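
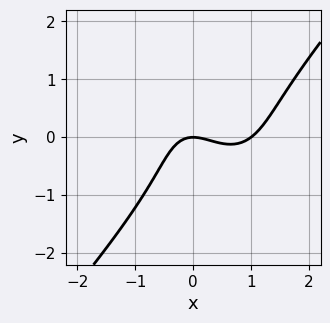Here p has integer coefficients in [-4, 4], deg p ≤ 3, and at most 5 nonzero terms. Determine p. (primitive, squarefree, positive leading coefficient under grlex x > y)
3*x^3 - 2*y^3 - 3*x^2 - x*y - 3*y

The degree is 3 — a generic line meets the curve in up to 3 points.
Against the integer gridlines: the x-axis gridline crossings are at x ∈ {0, 1}; one y-axis crossing is at y = 0.
Fitting integer coefficients to these (and the overall shape) gives p.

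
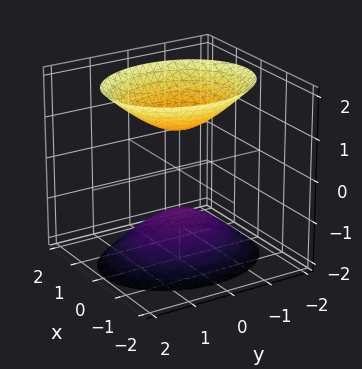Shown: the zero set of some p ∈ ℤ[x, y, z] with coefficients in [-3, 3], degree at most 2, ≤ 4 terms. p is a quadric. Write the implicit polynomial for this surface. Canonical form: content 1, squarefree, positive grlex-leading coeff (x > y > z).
3*x^2 + 2*y^2 - 2*z^2 + 2

First, I count 2 distinct pieces. Treating them together as one polynomial.
Then, the degree is 2 — two sheets facing apart; a quadric.
Then, symmetries: mirror symmetry y ↦ −y ⇒ only even powers of y; the x ↦ −x reflection is a symmetry, so x appears only in even powers; it's symmetric under z → −z, forcing even powers of z.
Next, reading off the gridlines: the surface avoids every integer x-axis point in the box; the surface avoids every integer y-axis point in the box; the z-axis gridline crossings are at z ∈ {-1, 1}.
Finally, fitting integer coefficients to these (and the overall shape) gives p.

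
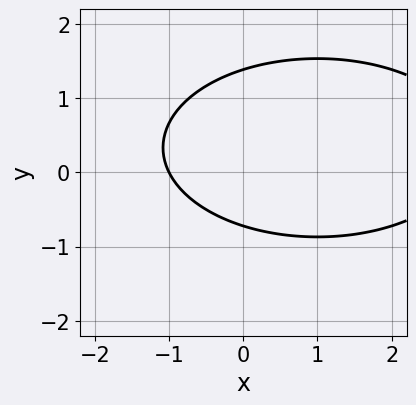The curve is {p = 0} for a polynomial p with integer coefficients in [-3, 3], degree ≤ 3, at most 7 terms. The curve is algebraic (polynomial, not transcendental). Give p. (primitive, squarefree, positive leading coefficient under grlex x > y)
x^2 + 3*y^2 - 2*x - 2*y - 3

First, deg p = 2. No degree-1 curve has this shape.
Next, against the integer gridlines: it meets the x-axis at x = -1 (among the integer gridlines).
Finally, solving for integer coefficients yields p as stated.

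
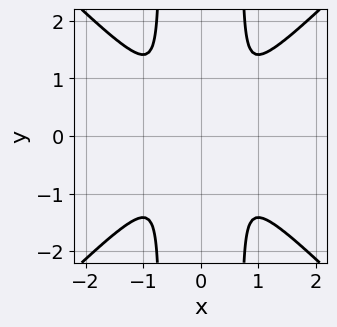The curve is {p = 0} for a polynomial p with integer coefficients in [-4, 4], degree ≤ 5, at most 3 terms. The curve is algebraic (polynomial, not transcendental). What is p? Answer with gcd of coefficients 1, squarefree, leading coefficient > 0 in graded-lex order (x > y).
First, deg p = 4.
Next, symmetries: the y ↦ −y reflection is a symmetry, so y appears only in even powers; mirror symmetry x ↦ −x ⇒ only even powers of x.
Finally, assembling these constraints gives the stated polynomial.

2*x^4 - 2*x^2*y^2 + y^2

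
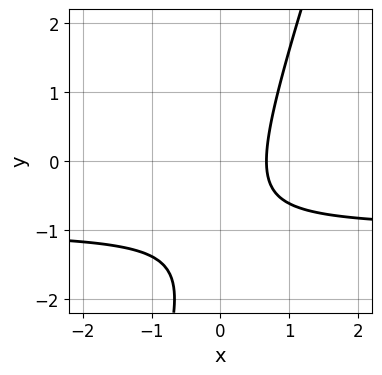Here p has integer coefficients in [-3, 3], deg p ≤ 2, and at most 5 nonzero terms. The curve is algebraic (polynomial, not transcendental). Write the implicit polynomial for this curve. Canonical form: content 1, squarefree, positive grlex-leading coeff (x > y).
Degree: the shape is more complex than any degree-1 curve, so deg p = 2.
Checking where it meets the axes: it misses every integer gridline on the y-axis.
Together with the visible shape, these determine p as stated.

3*x*y - y^2 + 3*x - 2*y - 2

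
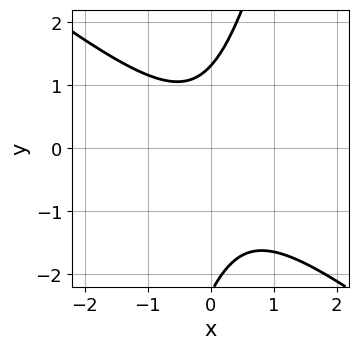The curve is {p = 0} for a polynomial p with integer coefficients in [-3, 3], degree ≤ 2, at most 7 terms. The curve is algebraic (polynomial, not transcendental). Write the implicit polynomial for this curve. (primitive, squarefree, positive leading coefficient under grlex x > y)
First, the degree is 2 — a generic line meets the curve in up to 2 points.
Next, reading off the gridlines: it misses every integer gridline on the x-axis.
Finally, assembling these constraints gives the stated polynomial.

3*x^2 + 3*x*y - y^2 - y + 3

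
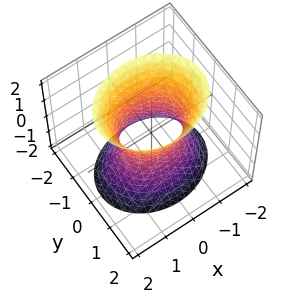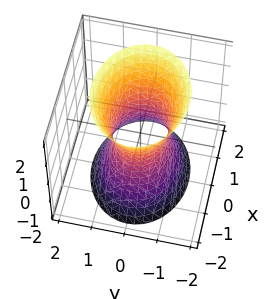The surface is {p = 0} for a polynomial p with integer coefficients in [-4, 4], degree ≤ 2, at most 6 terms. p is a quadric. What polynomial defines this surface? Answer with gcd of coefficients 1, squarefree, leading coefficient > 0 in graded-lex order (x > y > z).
First, deg p = 2.
Then, symmetries: the y ↦ −y reflection is a symmetry, so y appears only in even powers; it's symmetric under z → −z, forcing even powers of z; it's symmetric under x → −x, forcing even powers of x.
Then, from the visible intercepts: among the integer gridlines, it crosses the x-axis at x ∈ {-1, 1}; it misses every integer gridline on the z-axis.
Finally, fitting integer coefficients to these (and the overall shape) gives p.

2*x^2 + 3*y^2 - z^2 - 2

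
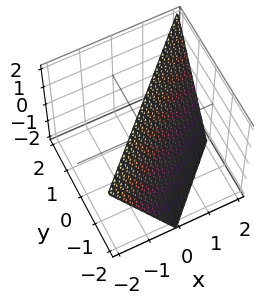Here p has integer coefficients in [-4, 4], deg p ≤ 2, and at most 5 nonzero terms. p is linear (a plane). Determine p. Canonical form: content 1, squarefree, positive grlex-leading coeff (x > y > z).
First, deg p = 1. Every cross-section is a straight line — this is a plane.
Next, from the axis intercepts and sections: it crosses the y-axis at the gridline y = -1; it meets the z-axis at z = 2 (among the integer gridlines); it crosses the x-axis at the gridline x = 1.
Finally, solving for integer coefficients yields p as stated.

2*x - 2*y + z - 2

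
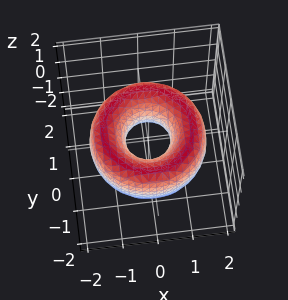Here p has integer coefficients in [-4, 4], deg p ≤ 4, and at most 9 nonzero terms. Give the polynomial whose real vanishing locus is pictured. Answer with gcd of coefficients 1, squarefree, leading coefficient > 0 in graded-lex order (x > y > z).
(a) Degree: a generic line meets the surface in up to 4 points, so deg p = 4.
(b) By symmetry, the z-axis is an axis of rotation, so x and y enter only as x² + y².
(c) From the visible intercepts: a circular section at z = 0 has radius between 0 and 1; it misses every integer gridline on the z-axis.
(d) Together with the visible shape, these determine p as stated.

x^4 + 2*x^2*y^2 + y^4 - 3*x^2 - 3*y^2 + 2*z^2 + 1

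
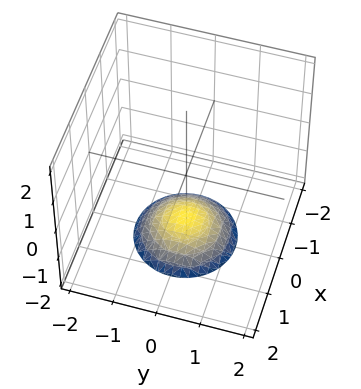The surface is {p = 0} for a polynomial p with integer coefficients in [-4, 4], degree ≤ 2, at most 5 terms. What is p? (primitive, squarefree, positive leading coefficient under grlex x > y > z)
x^2 + y^2 + 2*z + 3

First, the degree is 2 — the shape is more complex than any degree-1 surface.
Then, symmetries: rotational symmetry about the z-axis ⇒ p depends on x, y only through x² + y².
Then, observable constraints: no y-intercept at any integer in the box; the surface avoids every integer x-axis point in the box; a circular section at z = -2 has radius exactly 1.
Finally, these observations pin down the coefficients.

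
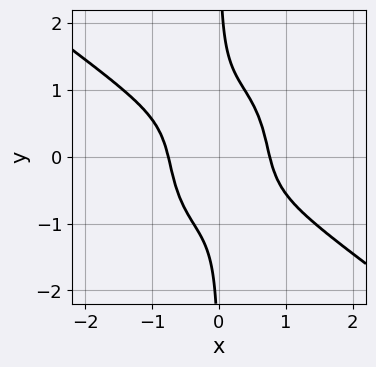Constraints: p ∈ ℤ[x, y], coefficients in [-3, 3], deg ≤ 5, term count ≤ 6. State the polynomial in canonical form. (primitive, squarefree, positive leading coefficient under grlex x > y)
3*x^4 + 3*x^3*y + 2*x*y^3 - 1

deg p = 4.
Against the integer gridlines: it misses every integer gridline on the y-axis.
These observations pin down the coefficients.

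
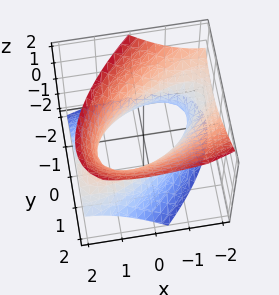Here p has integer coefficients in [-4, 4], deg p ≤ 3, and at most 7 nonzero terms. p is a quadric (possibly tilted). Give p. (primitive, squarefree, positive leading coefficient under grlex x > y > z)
x^2 - 2*x*y + 2*x*z + 2*y^2 - 2*z^2 - 2

Degree: no degree-1 surface has this shape, so deg p = 2.
Observable constraints: the y-axis gridline crossings are at y ∈ {-1, 1}; it misses every integer gridline on the z-axis.
Together with the visible shape, these determine p as stated.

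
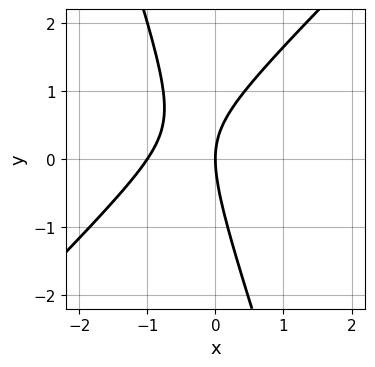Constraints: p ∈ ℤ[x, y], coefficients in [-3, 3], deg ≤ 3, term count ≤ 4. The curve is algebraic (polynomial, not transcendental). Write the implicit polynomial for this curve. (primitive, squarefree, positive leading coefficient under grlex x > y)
3*x^2 - 2*x*y - y^2 + 3*x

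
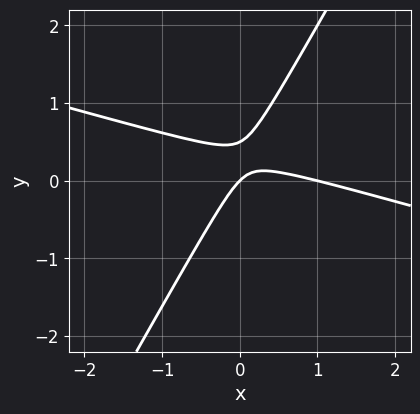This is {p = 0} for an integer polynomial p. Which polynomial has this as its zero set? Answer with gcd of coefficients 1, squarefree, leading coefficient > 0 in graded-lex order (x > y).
x^2 + 3*x*y - 2*y^2 - x + y

1. Degree: a generic line meets the curve in up to 2 points, so deg p = 2.
2. Against the integer gridlines: the x-axis gridline crossings are at x ∈ {0, 1}; it meets the y-axis at y = 0 (among the integer gridlines).
3. Matching integer coefficients to the picture gives p.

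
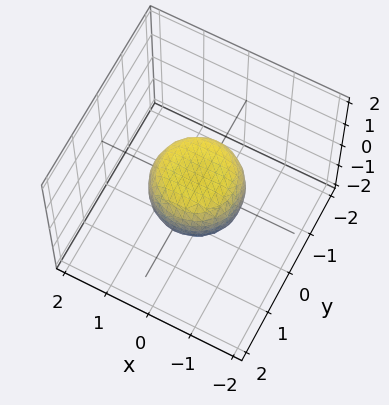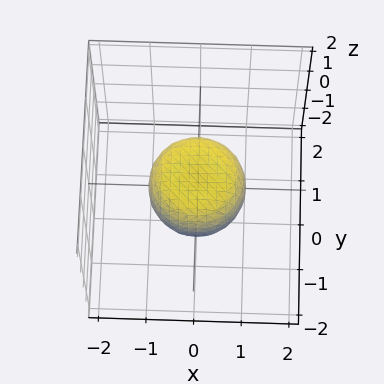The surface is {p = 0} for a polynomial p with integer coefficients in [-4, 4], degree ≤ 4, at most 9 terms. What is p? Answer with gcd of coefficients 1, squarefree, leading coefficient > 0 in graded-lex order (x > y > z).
(a) Degree: no degree-3 surface has this shape, so deg p = 4.
(b) By symmetry, the surface is invariant under rotation about z: p = q(x² + y², z).
(c) Reading off the gridlines: the x-axis gridline crossings are at x ∈ {-1, 1}; a circular section at z = 0 has radius exactly 1.
(d) Solving for integer coefficients yields p as stated. Check: (0, -1, 0) on the y-axis lies on the surface, and p(0, -1, 0) = 0. ✓

2*x^4 + 4*x^2*y^2 + 2*y^4 - x^2 - y^2 + 2*z^2 - 1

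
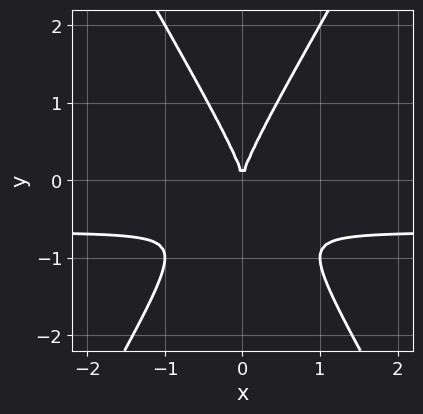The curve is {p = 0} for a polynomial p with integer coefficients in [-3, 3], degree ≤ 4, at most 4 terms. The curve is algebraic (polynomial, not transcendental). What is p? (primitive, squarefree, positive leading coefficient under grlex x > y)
1. The degree is 3 — no degree-2 curve has this shape.
2. Symmetries: it's symmetric under x → −x, forcing even powers of x.
3. Against the integer gridlines: it meets the x-axis at x = 0 (among the integer gridlines); one y-axis crossing is at y = 0.
4. Matching integer coefficients to the picture gives p.

3*x^2*y - y^3 + 2*x^2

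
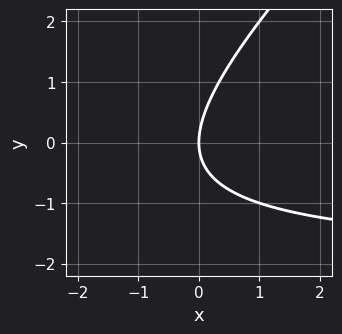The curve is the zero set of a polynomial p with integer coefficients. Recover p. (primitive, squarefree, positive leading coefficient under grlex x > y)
x*y - y^2 + 2*x

(a) deg p = 2. The shape is more complex than any degree-1 curve.
(b) From the visible intercepts: one y-axis crossing is at y = 0; it meets the x-axis at x = 0 (among the integer gridlines).
(c) The integer polynomial consistent with all of this is the stated p.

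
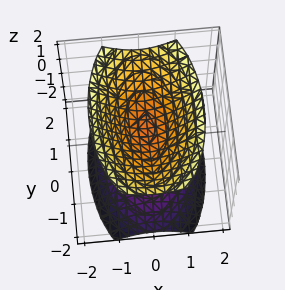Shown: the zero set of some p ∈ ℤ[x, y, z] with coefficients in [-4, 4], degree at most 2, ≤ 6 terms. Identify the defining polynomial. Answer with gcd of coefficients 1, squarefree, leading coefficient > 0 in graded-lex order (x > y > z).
3*x^2 + y^2 - 2*z^2 + 1

There are 2 components. Treating them together as one polynomial.
The degree is 2 — two sheets facing apart; a quadric.
Symmetries: the y ↦ −y reflection is a symmetry, so y appears only in even powers; mirror symmetry x ↦ −x ⇒ only even powers of x; the z ↦ −z reflection is a symmetry, so z appears only in even powers.
Checking where it meets the axes: it misses every integer gridline on the y-axis; no x-intercept at any integer in the box.
Assembling these constraints gives the stated polynomial.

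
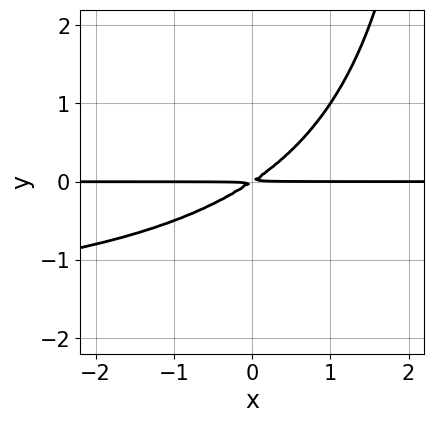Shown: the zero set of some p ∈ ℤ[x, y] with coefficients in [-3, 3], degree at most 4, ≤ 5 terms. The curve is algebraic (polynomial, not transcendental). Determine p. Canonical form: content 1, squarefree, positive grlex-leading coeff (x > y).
Degree: the shape is more complex than any degree-2 curve, so deg p = 3.
From the visible intercepts: the visible x-axis segment lies entirely on the curve.
Solving for integer coefficients yields p as stated.

x*y^2 + 2*x*y - 3*y^2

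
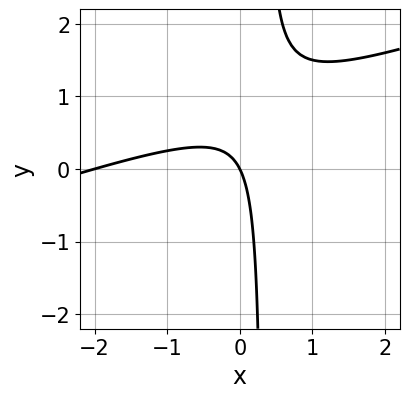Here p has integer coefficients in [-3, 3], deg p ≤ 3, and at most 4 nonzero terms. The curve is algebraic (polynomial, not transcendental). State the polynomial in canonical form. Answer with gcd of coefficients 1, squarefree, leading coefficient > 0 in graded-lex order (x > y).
x^2 - 3*x*y + 2*x + y

1. The degree is 2 — a generic line meets the curve in up to 2 points.
2. Against the integer gridlines: one y-axis crossing is at y = 0; among the integer gridlines, it crosses the x-axis at x ∈ {-2, 0}.
3. Assembling these constraints gives the stated polynomial.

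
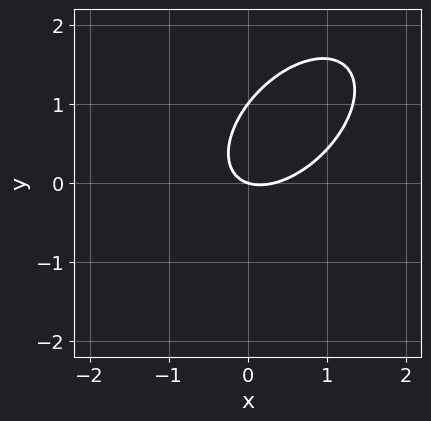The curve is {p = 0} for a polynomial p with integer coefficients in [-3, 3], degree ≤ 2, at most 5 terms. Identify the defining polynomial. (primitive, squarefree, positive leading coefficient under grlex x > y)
3*x^2 - 3*x*y + 3*y^2 - x - 3*y

deg p = 2. A generic line meets the curve in up to 2 points.
From the visible intercepts: the y-axis gridline crossings are at y ∈ {0, 1}; it crosses the x-axis at the gridline x = 0.
Assembling these constraints gives the stated polynomial.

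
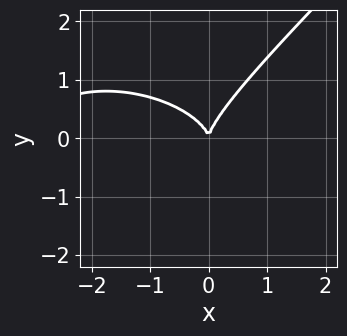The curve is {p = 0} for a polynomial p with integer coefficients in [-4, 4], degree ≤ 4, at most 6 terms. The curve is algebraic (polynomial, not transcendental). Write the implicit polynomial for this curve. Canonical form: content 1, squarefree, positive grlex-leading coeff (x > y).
x^3 + 2*x*y^2 - 3*y^3 + 3*x^2

Degree: no degree-2 curve has this shape, so deg p = 3.
Against the integer gridlines: it meets the y-axis at y = 0 (among the integer gridlines); it meets the x-axis at x = 0 (among the integer gridlines).
Fitting integer coefficients to these (and the overall shape) gives p.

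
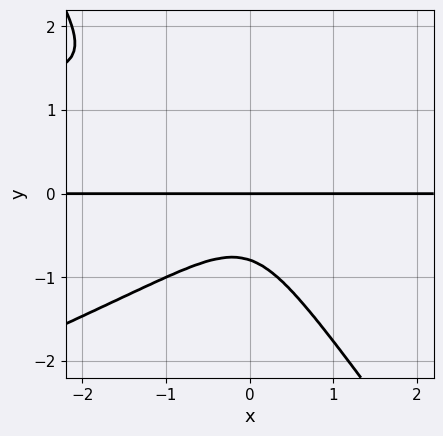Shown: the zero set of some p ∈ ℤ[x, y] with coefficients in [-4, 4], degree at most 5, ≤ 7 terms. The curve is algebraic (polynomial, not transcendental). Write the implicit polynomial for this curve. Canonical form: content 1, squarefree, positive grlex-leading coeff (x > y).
x^2*y^2 - 2*x*y^3 - 2*y^4 - 2*x^2*y - y

First, the degree is 4 — a generic line meets the curve in up to 4 points.
Then, against the integer gridlines: every point of the x-axis in the box is on the curve; one y-axis crossing is at y = 0.
Finally, fitting integer coefficients to these (and the overall shape) gives p.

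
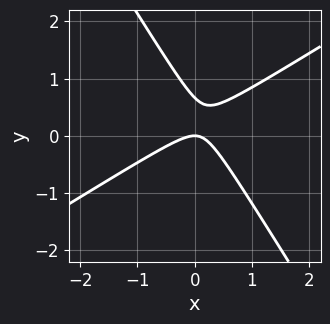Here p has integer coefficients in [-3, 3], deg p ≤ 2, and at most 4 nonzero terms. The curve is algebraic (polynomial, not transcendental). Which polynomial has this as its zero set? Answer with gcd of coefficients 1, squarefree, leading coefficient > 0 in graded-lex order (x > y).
3*x^2 - 3*x*y - 3*y^2 + 2*y

deg p = 2.
From the axis intercepts and sections: it crosses the y-axis at the gridline y = 0; one x-axis crossing is at x = 0.
Fitting integer coefficients to these (and the overall shape) gives p.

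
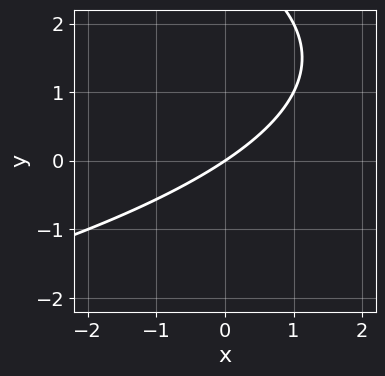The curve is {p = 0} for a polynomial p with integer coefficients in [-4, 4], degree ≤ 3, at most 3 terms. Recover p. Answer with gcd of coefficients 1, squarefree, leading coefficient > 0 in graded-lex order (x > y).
First, deg p = 2. No degree-1 curve has this shape.
Then, observable constraints: one x-axis crossing is at x = 0; it crosses the y-axis at the gridline y = 0.
Finally, putting this together gives p.

y^2 + 2*x - 3*y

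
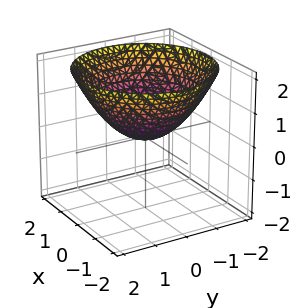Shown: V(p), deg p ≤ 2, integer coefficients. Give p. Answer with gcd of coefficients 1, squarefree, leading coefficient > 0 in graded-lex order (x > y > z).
x^2 + y^2 - 2*z

Degree: a single bowl opening along one axis; a quadric, so deg p = 2.
Symmetries: rotational symmetry about the z-axis ⇒ p depends on x, y only through x² + y².
Reading off the gridlines: it crosses the z-axis at the gridline z = 0; it crosses the x-axis at the gridline x = 0.
Together with the visible shape, these determine p as stated.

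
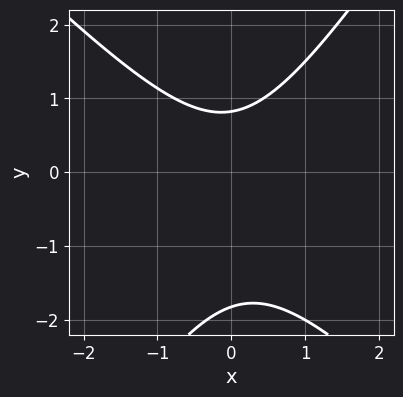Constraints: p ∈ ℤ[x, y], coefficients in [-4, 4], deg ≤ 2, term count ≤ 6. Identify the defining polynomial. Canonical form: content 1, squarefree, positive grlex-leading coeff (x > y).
First, deg p = 2. The shape is more complex than any degree-1 curve.
Then, against the integer gridlines: no x-intercept at any integer in the box.
Finally, matching integer coefficients to the picture gives p.

3*x^2 + x*y - 2*y^2 - 2*y + 3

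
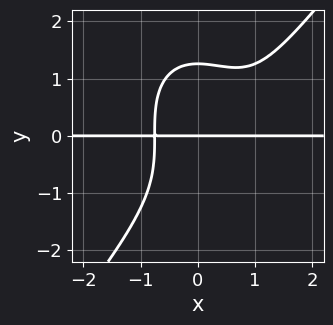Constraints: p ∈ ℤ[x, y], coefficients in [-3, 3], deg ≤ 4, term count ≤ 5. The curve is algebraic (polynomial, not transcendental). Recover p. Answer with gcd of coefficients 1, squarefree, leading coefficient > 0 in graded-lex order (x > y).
1. deg p = 4. No degree-3 curve has this shape.
2. Reading off the gridlines: it meets the y-axis at y = 0 (among the integer gridlines); every point of the x-axis in the box is on the curve.
3. Solving for integer coefficients yields p as stated.

2*x^3*y - y^4 - 2*x^2*y + 2*y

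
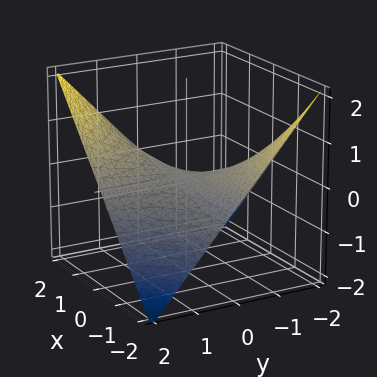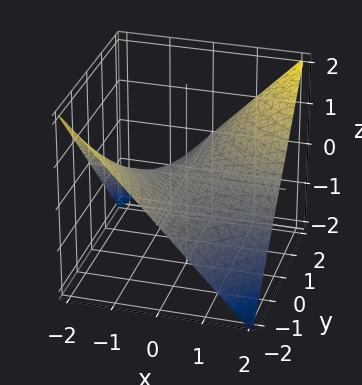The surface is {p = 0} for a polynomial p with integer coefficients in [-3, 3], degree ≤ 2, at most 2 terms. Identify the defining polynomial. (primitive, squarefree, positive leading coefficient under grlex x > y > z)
x*y - 2*z

(a) The degree is 2 — a hyperbolic paraboloid; a quadric.
(b) From the visible intercepts: it meets the z-axis at z = 0 (among the integer gridlines); every point of the x-axis in the box is on the surface.
(c) The integer polynomial consistent with all of this is the stated p. Check: (0, 1, 0) on the y-axis lies on the surface, and p(0, 1, 0) = 0. ✓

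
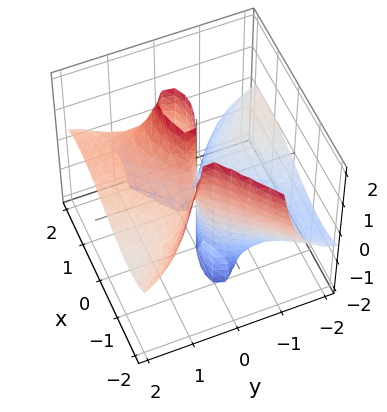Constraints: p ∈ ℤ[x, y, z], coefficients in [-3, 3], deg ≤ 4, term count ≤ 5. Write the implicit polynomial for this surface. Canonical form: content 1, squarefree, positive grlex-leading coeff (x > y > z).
x^3 - x*y^2 + 3*y^2*z - x - 2*y

First, deg p = 3.
Next, from the visible intercepts: the visible z-axis segment lies entirely on the surface; the x-axis gridline crossings are at x ∈ {-1, 0, 1}.
Finally, together with the visible shape, these determine p as stated.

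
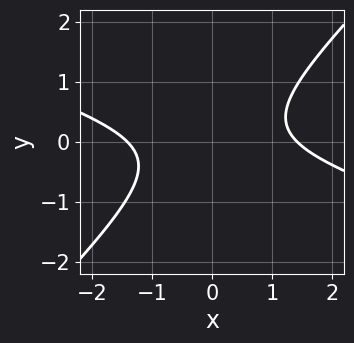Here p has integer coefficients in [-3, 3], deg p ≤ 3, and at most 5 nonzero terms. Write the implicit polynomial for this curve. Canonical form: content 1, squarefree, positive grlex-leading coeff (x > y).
x^2 + 2*x*y - 3*y^2 - 2

First, degree: the shape is more complex than any degree-1 curve, so deg p = 2.
Next, reading off the gridlines: no y-intercept at any integer in the box.
Finally, the integer polynomial consistent with all of this is the stated p.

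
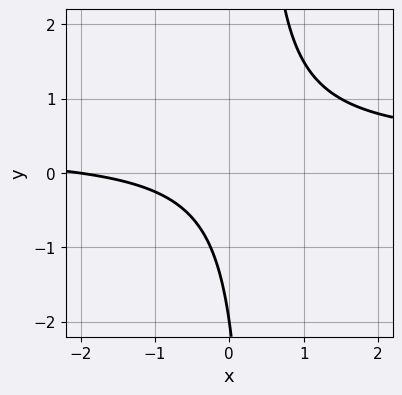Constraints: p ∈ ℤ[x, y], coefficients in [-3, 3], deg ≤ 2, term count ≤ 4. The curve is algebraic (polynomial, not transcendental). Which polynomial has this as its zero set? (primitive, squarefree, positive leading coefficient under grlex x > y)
3*x*y - x - y - 2

deg p = 2. A generic line meets the curve in up to 2 points.
From the visible intercepts: one x-axis crossing is at x = -2; one y-axis crossing is at y = -2.
Fitting integer coefficients to these (and the overall shape) gives p.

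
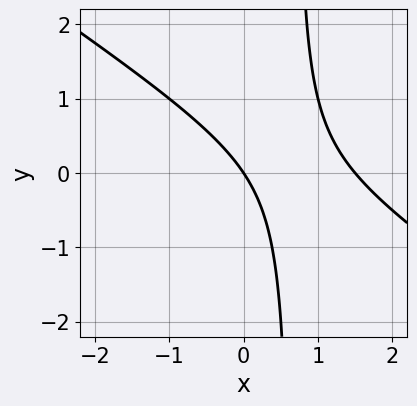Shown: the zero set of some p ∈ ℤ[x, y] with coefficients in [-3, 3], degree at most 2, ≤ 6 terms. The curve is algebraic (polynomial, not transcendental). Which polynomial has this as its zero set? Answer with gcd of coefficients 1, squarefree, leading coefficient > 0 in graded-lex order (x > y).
2*x^2 + 3*x*y - 3*x - 2*y

1. The degree is 2 — no degree-1 curve has this shape.
2. Reading off the gridlines: one x-axis crossing is at x = 0; it meets the y-axis at y = 0 (among the integer gridlines).
3. These observations pin down the coefficients.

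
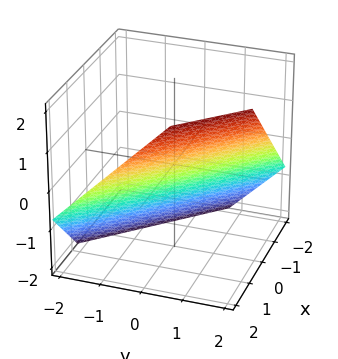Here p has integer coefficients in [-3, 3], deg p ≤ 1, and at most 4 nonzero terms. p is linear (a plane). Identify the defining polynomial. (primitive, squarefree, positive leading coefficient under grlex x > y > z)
1. The degree is 1 — the surface is flat (a plane).
2. Putting this together gives p.

3*x + 3*y - 3*z - 2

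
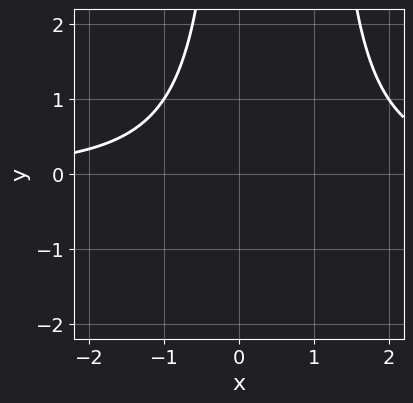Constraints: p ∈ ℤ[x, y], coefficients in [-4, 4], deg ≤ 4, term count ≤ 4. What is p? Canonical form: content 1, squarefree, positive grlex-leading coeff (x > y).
(a) The degree is 3 — no degree-2 curve has this shape.
(b) Checking where it meets the axes: the curve avoids every integer y-axis point in the box; no x-intercept at any integer in the box.
(c) Together with the visible shape, these determine p as stated.

x^2*y - x*y - 2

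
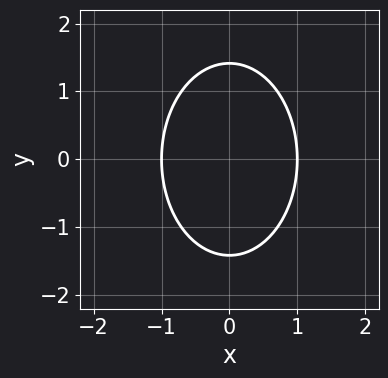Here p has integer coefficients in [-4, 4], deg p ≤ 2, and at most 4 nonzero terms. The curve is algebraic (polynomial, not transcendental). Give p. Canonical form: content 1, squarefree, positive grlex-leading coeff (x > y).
2*x^2 + y^2 - 2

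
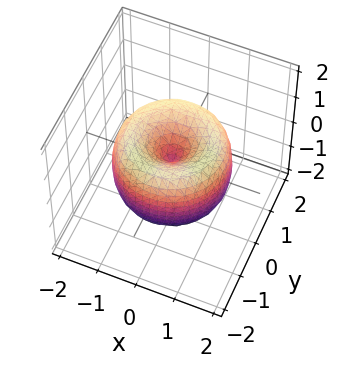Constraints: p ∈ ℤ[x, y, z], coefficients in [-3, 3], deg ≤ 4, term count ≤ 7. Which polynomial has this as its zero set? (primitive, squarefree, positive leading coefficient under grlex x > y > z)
x^4 + 2*x^2*y^2 + y^4 - 2*x^2 - 2*y^2 + z^2

First, degree: the shape is more complex than any degree-3 surface, so deg p = 4.
Then, symmetries: rotational symmetry about the z-axis ⇒ p depends on x, y only through x² + y².
Next, checking where it meets the axes: one x-axis crossing is at x = 0; a circular section at z = 1 has radius exactly 1.
Finally, fitting integer coefficients to these (and the overall shape) gives p.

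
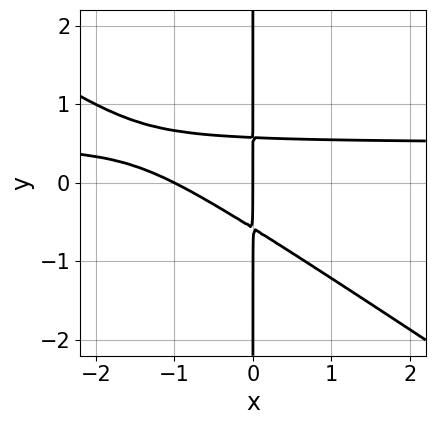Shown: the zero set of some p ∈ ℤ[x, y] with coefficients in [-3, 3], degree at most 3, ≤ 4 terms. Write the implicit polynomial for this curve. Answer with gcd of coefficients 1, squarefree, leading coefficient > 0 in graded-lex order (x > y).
(a) deg p = 3. A generic line meets the curve in up to 3 points.
(b) From the axis intercepts and sections: the visible y-axis segment lies entirely on the curve; among the integer gridlines, it crosses the x-axis at x ∈ {-1, 0}.
(c) Solving for integer coefficients yields p as stated.

2*x^2*y + 3*x*y^2 - x^2 - x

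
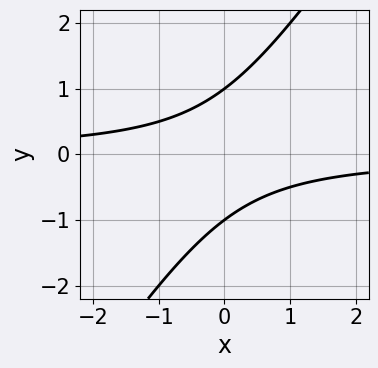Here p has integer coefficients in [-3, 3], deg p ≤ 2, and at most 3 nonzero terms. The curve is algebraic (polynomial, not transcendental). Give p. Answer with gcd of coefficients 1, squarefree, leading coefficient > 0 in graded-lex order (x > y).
(a) Degree: no degree-1 curve has this shape, so deg p = 2.
(b) From the visible intercepts: among the integer gridlines, it crosses the y-axis at y ∈ {-1, 1}; it misses every integer gridline on the x-axis.
(c) Assembling these constraints gives the stated polynomial.

3*x*y - 2*y^2 + 2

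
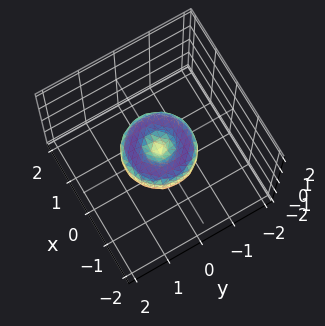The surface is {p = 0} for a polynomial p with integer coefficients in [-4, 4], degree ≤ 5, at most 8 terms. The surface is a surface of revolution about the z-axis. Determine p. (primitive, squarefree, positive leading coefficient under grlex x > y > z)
x^4 + 2*x^2*y^2 + y^4 - x^2 - y^2 + z^2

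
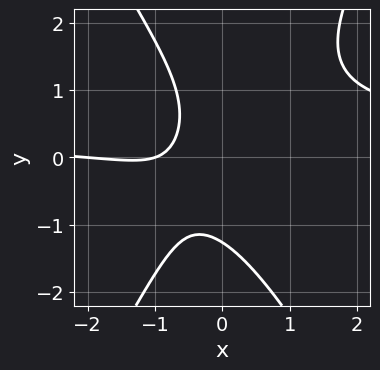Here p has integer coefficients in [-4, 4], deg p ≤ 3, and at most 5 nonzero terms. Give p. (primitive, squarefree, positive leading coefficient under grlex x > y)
3*x^2*y - y^3 - x^2 - 3*x - 2

(a) Degree: no degree-2 curve has this shape, so deg p = 3.
(b) Against the integer gridlines: the x-axis gridline crossings are at x ∈ {-2, -1}.
(c) The integer polynomial consistent with all of this is the stated p.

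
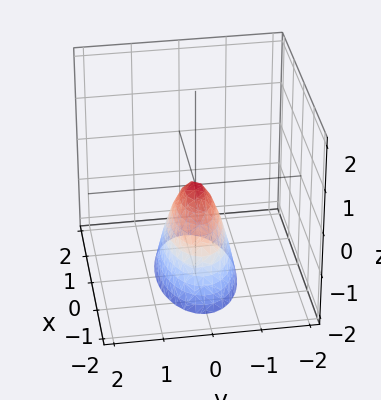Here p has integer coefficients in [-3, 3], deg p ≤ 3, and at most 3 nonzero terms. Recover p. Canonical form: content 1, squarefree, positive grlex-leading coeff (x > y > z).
(a) Degree: a single bowl opening along one axis; a quadric, so deg p = 2.
(b) Symmetries: it's symmetric under y → −y, forcing even powers of y; mirror symmetry x ↦ −x ⇒ only even powers of x.
(c) Reading off the gridlines: one x-axis crossing is at x = 0; it meets the y-axis at y = 0 (among the integer gridlines); it crosses the z-axis at the gridline z = 0.
(d) Solving for integer coefficients yields p as stated.

x^2 + 3*y^2 + z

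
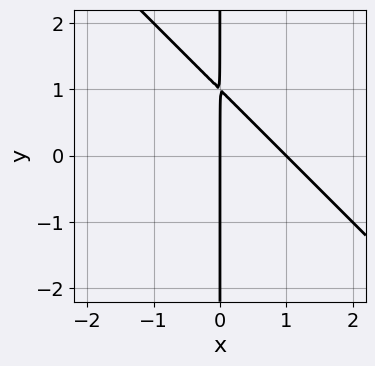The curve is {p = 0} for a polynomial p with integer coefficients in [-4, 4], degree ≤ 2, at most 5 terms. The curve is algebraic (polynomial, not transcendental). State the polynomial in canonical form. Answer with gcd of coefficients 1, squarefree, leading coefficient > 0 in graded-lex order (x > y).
First, degree: a generic line meets the curve in up to 2 points, so deg p = 2.
Next, from the visible intercepts: among the integer gridlines, it crosses the x-axis at x ∈ {0, 1}; the visible y-axis segment lies entirely on the curve.
Finally, matching integer coefficients to the picture gives p.

x^2 + x*y - x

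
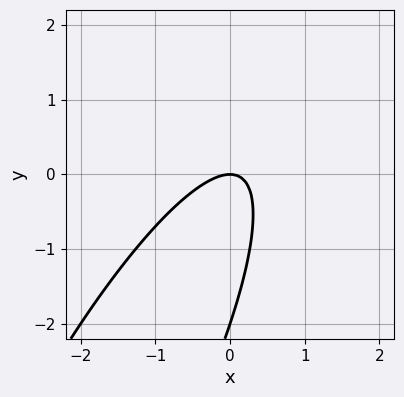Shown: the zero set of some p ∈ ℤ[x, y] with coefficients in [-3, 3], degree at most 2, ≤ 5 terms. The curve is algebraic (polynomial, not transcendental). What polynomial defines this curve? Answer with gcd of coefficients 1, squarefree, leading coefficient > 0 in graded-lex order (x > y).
3*x^2 - 3*x*y + y^2 + 2*y

The degree is 2 — no degree-1 curve has this shape.
From the axis intercepts and sections: among the integer gridlines, it crosses the y-axis at y ∈ {-2, 0}; it meets the x-axis at x = 0 (among the integer gridlines).
Assembling these constraints gives the stated polynomial.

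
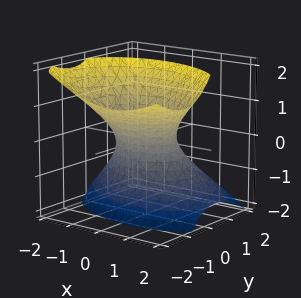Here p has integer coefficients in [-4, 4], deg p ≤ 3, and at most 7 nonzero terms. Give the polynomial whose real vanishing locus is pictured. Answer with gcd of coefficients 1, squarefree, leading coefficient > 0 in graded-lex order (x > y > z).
(a) Degree: a generic line meets the surface in up to 2 points, so deg p = 2.
(b) Observable constraints: among the integer gridlines, it crosses the x-axis at x ∈ {-1, 1}; no z-intercept at any integer in the box.
(c) Assembling these constraints gives the stated polynomial.

2*x^2 + x*y + 3*y^2 + 3*y*z - 2*z^2 - 2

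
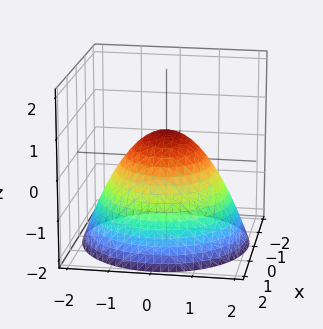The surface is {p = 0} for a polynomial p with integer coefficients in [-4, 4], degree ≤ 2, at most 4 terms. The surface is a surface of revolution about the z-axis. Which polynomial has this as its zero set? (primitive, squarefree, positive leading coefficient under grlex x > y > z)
2*x^2 + 2*y^2 + 3*z - 2

First, the degree is 2 — a generic line meets the surface in up to 2 points.
Then, symmetry: every cross-section ⟂ z is a circle, so x, y appear only via x² + y².
Then, observable constraints: among the integer gridlines, it crosses the y-axis at y ∈ {-1, 1}; the x-axis gridline crossings are at x ∈ {-1, 1}.
Finally, the integer polynomial consistent with all of this is the stated p.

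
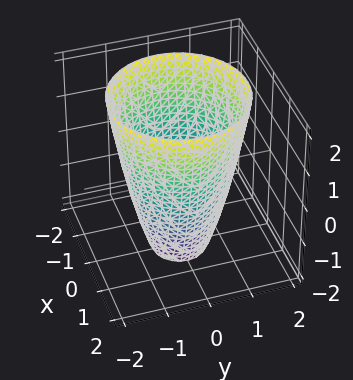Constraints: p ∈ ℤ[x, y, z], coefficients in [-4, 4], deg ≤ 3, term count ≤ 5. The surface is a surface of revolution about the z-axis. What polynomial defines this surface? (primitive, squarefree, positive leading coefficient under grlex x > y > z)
1. Degree: the shape is more complex than any degree-1 surface, so deg p = 2.
2. By symmetry, the surface is invariant under rotation about z: p = q(x² + y², z).
3. Reading off the gridlines: a circular section at z = 1 has radius between 1 and 2; no z-intercept at any integer in the box.
4. Matching integer coefficients to the picture gives p.

2*x^2 + 2*y^2 - z - 3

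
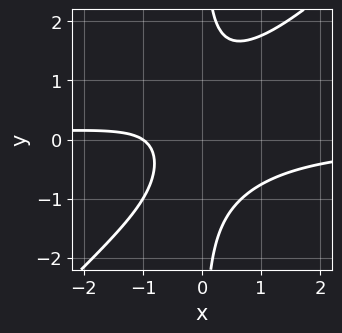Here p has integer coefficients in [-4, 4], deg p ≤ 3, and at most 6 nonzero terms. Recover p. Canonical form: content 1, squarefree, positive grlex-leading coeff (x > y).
3*x^2*y - 3*x*y^2 + 2*x + 2

1. The degree is 3 — a generic line meets the curve in up to 3 points.
2. Against the integer gridlines: one x-axis crossing is at x = -1; no y-intercept at any integer in the box.
3. Putting this together gives p.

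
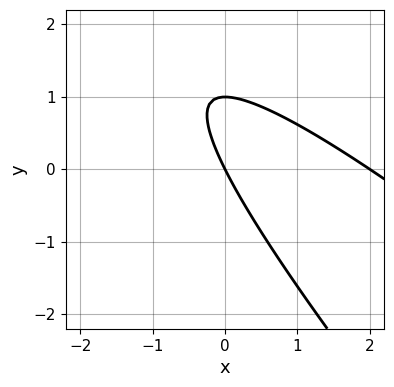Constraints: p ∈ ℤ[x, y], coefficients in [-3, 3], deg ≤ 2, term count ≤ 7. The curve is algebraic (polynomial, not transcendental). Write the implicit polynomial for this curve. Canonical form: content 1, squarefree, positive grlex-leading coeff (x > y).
x^2 + 2*x*y + y^2 - 2*x - y

Degree: a generic line meets the curve in up to 2 points, so deg p = 2.
Reading off the gridlines: among the integer gridlines, it crosses the y-axis at y ∈ {0, 1}; the x-axis gridline crossings are at x ∈ {0, 2}.
Assembling these constraints gives the stated polynomial.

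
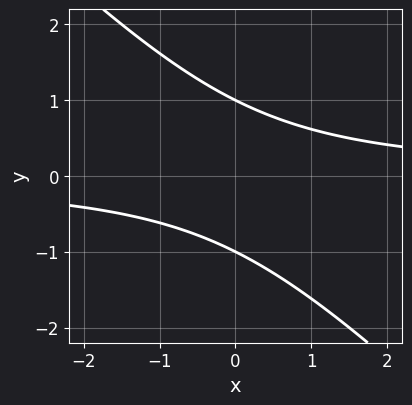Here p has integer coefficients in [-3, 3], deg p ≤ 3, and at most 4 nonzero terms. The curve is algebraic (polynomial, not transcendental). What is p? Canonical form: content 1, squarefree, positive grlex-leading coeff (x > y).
First, deg p = 2. The shape is more complex than any degree-1 curve.
Then, observable constraints: it misses every integer gridline on the x-axis; among the integer gridlines, it crosses the y-axis at y ∈ {-1, 1}.
Finally, solving for integer coefficients yields p as stated.

x*y + y^2 - 1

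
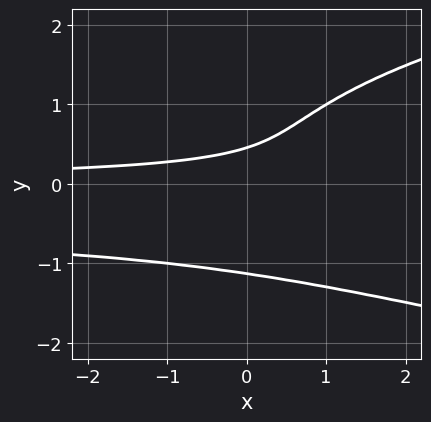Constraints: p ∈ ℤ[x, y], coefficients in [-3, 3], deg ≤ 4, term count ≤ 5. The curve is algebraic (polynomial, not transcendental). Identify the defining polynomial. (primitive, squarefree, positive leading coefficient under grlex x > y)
2*y^4 - 2*x*y^2 - x*y + 2*y - 1

(a) deg p = 4. The shape is more complex than any degree-3 curve.
(b) From the axis intercepts and sections: the curve avoids every integer x-axis point in the box.
(c) The integer polynomial consistent with all of this is the stated p.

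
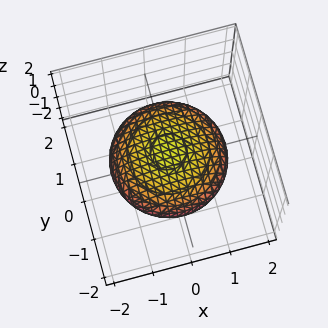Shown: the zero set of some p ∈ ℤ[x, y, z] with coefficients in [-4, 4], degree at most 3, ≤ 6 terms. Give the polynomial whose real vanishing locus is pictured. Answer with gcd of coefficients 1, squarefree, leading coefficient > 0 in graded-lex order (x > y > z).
x^2 + y^2 + 3*z^2 - 2

1. deg p = 2.
2. Symmetries: every cross-section ⟂ z is a circle, so x, y appear only via x² + y²; the z ↦ −z reflection is a symmetry, so z appears only in even powers.
3. Checking where it meets the axes: a circular section at z = 0 has radius between 1 and 2.
4. Together with the visible shape, these determine p as stated.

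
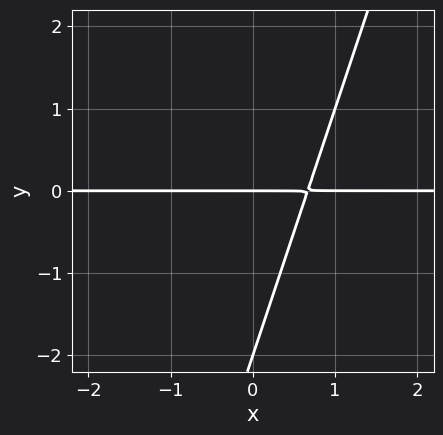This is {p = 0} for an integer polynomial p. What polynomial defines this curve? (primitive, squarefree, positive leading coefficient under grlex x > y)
3*x*y - y^2 - 2*y

1. deg p = 2. No degree-1 curve has this shape.
2. From the visible intercepts: every point of the x-axis in the box is on the curve; the y-axis gridline crossings are at y ∈ {-2, 0}.
3. These observations pin down the coefficients.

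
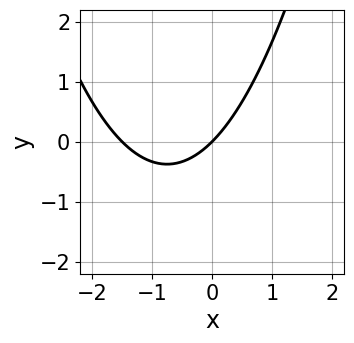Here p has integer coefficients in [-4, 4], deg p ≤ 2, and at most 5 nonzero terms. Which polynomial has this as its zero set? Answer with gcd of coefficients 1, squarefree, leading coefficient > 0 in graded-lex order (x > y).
The degree is 2 — no degree-1 curve has this shape.
Reading off the gridlines: it meets the x-axis at x = 0 (among the integer gridlines); it meets the y-axis at y = 0 (among the integer gridlines).
Solving for integer coefficients yields p as stated.

2*x^2 + 3*x - 3*y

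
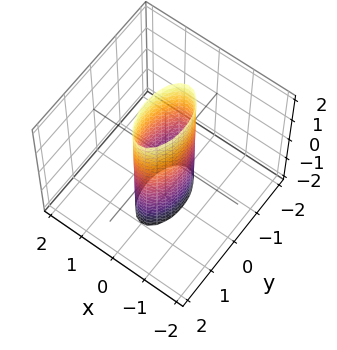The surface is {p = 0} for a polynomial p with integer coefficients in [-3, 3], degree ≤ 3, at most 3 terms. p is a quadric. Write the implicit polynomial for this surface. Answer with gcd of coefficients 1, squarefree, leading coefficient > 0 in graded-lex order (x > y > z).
(a) deg p = 2. A cylinder; a quadric.
(b) Symmetries: mirror symmetry z ↦ −z ⇒ only even powers of z; mirror symmetry x ↦ −x ⇒ only even powers of x; the y ↦ −y reflection is a symmetry, so y appears only in even powers.
(c) From the axis intercepts and sections: the surface avoids every integer z-axis point in the box; the y-axis gridline crossings are at y ∈ {-1, 1}.
(d) Together with the visible shape, these determine p as stated.

3*x^2 + y^2 - 1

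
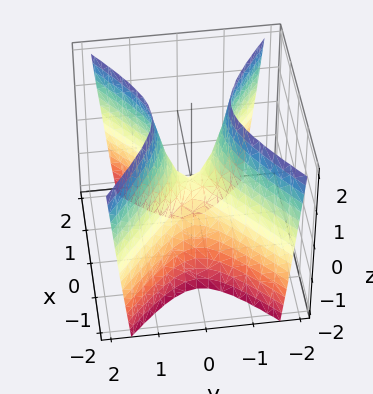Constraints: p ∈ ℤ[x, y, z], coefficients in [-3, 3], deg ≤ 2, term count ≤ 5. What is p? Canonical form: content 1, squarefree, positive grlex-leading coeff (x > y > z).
2*x^2 - 3*y^2 + z

First, the degree is 2 — a hyperbolic paraboloid; a quadric.
Next, symmetries: the x ↦ −x reflection is a symmetry, so x appears only in even powers; mirror symmetry y ↦ −y ⇒ only even powers of y.
Then, observable constraints: one x-axis crossing is at x = 0; it crosses the y-axis at the gridline y = 0.
Finally, matching integer coefficients to the picture gives p.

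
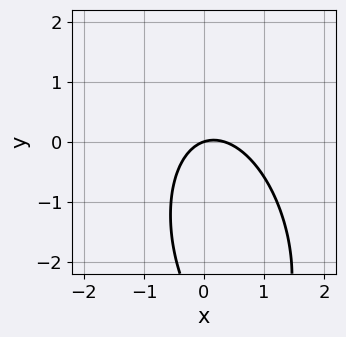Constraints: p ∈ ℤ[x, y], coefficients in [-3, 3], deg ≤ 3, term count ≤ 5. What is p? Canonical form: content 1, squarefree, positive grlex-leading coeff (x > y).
First, the degree is 2 — no degree-1 curve has this shape.
Next, from the axis intercepts and sections: it crosses the x-axis at the gridline x = 0; it meets the y-axis at y = 0 (among the integer gridlines).
Finally, solving for integer coefficients yields p as stated.

3*x^2 + x*y + y^2 - x + 3*y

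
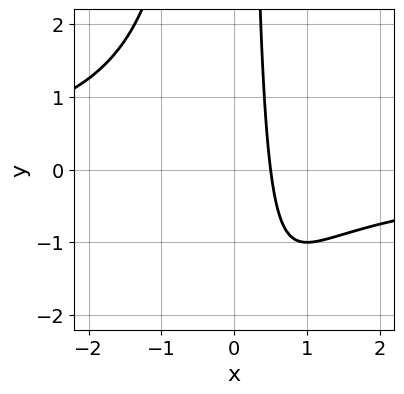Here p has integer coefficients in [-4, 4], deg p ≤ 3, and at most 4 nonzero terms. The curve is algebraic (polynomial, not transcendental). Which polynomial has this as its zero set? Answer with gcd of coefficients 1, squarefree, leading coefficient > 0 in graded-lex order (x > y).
x^2*y + 2*x - 1

(a) The degree is 3 — no degree-2 curve has this shape.
(b) Observable constraints: the curve avoids every integer y-axis point in the box.
(c) Fitting integer coefficients to these (and the overall shape) gives p.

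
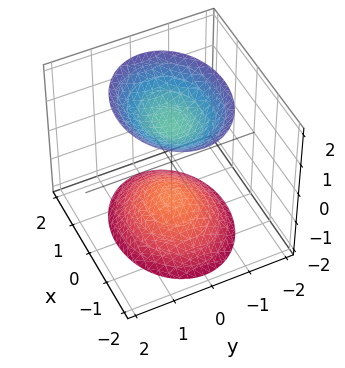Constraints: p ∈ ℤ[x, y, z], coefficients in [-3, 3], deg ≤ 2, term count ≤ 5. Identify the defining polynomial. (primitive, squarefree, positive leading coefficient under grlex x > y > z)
2*x^2 + 3*y^2 - 2*z^2 + 3

There are 2 components. Treating them together as one polynomial.
deg p = 2. Two separate bowl-shaped sheets opening away from each other; a quadric.
Symmetries: the z ↦ −z reflection is a symmetry, so z appears only in even powers; it's symmetric under x → −x, forcing even powers of x; the y ↦ −y reflection is a symmetry, so y appears only in even powers.
Against the integer gridlines: it misses every integer gridline on the x-axis; it misses every integer gridline on the y-axis.
Assembling these constraints gives the stated polynomial.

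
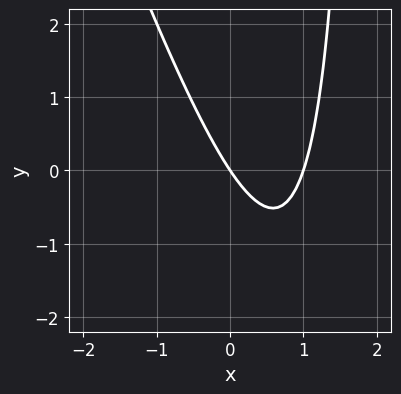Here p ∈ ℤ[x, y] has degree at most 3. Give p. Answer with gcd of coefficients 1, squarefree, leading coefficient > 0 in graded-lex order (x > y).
3*x^2 + x*y - 3*x - 2*y

1. Degree: no degree-1 curve has this shape, so deg p = 2.
2. Observable constraints: it meets the y-axis at y = 0 (among the integer gridlines); among the integer gridlines, it crosses the x-axis at x ∈ {0, 1}.
3. Solving for integer coefficients yields p as stated.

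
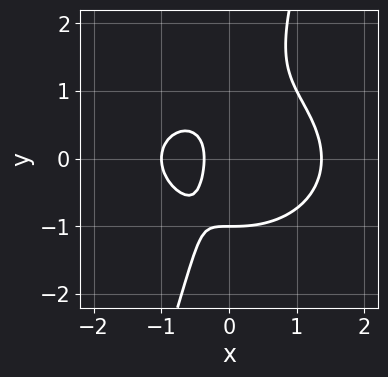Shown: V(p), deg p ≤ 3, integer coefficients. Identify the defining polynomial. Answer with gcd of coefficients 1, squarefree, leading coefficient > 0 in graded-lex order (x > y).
2*x^3 + 3*x*y^2 - y^3 - 3*x - 1

1. Degree: the shape is more complex than any degree-2 curve, so deg p = 3.
2. From the axis intercepts and sections: it crosses the x-axis at the gridline x = -1; it crosses the y-axis at the gridline y = -1.
3. The integer polynomial consistent with all of this is the stated p.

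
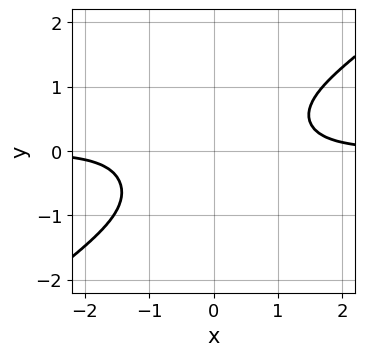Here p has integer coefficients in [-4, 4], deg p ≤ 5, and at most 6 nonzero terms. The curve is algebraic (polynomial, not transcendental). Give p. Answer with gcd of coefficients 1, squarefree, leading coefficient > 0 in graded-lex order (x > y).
(a) deg p = 4.
(b) From the axis intercepts and sections: it misses every integer gridline on the x-axis; no y-intercept at any integer in the box.
(c) Putting this together gives p.

3*x^3*y - 3*x^2*y^2 - 2*y^4 - y^3 - 3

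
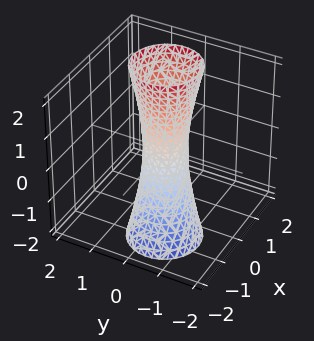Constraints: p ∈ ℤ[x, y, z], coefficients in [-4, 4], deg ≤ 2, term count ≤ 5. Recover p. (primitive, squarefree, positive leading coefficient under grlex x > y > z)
3*x^2 - 2*x*z + 3*y^2 - y*z - 1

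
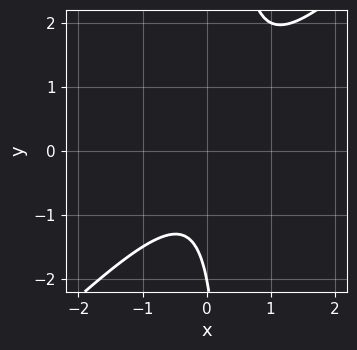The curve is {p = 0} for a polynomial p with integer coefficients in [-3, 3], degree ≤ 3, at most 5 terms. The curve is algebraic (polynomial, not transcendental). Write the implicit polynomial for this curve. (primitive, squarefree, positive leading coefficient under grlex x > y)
First, the degree is 2 — the shape is more complex than any degree-1 curve.
Next, against the integer gridlines: one y-axis crossing is at y = -2; no x-intercept at any integer in the box.
Finally, together with the visible shape, these determine p as stated.

3*x^2 - 3*x*y - x + y + 2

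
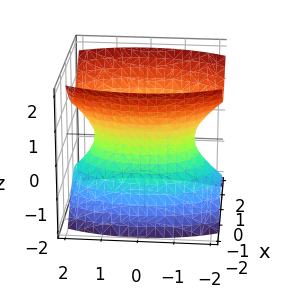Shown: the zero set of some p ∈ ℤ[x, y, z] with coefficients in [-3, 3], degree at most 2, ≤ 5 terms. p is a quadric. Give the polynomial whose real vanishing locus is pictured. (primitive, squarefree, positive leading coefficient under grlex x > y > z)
First, the degree is 2 — one connected sheet with a waist; a quadric.
Next, symmetries: it's symmetric under x → −x, forcing even powers of x; the z ↦ −z reflection is a symmetry, so z appears only in even powers; the y ↦ −y reflection is a symmetry, so y appears only in even powers.
Next, reading off the gridlines: the surface avoids every integer z-axis point in the box.
Finally, assembling these constraints gives the stated polynomial.

3*x^2 + y^2 - 2*z^2 - 2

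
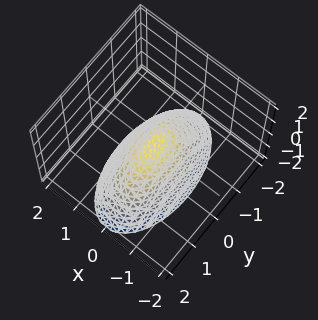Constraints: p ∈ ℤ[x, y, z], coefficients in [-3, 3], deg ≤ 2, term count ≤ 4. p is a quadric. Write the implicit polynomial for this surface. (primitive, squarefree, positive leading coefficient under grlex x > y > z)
First, degree: a paraboloid; a quadric, so deg p = 2.
Then, symmetries: mirror symmetry x ↦ −x ⇒ only even powers of x; mirror symmetry y ↦ −y ⇒ only even powers of y.
Then, from the axis intercepts and sections: one z-axis crossing is at z = 0; it meets the y-axis at y = 0 (among the integer gridlines).
Finally, fitting integer coefficients to these (and the overall shape) gives p.

3*x^2 + y^2 + 2*z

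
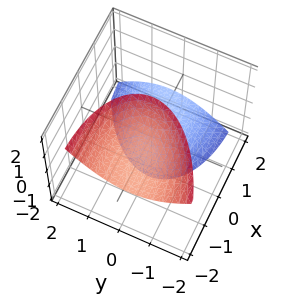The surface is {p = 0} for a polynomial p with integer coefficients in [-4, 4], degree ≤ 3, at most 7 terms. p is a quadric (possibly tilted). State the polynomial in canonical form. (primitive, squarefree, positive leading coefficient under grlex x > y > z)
I count 2 distinct pieces. They look like related sheets of one shape, so recover p as a whole.
deg p = 2. The shape is more complex than any degree-1 surface.
Reading off the gridlines: no x-intercept at any integer in the box; no y-intercept at any integer in the box.
Fitting integer coefficients to these (and the overall shape) gives p.

x^2 - x*y + 3*x*z + 3*y^2 - z^2 + 3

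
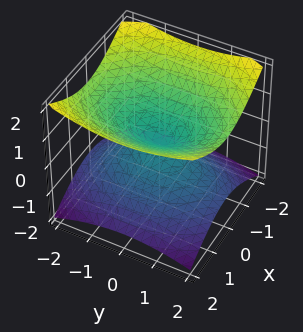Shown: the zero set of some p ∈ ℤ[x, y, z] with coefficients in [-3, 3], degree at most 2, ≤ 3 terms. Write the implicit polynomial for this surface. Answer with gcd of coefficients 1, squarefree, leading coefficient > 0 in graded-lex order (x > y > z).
2*x^2 + y^2 - 3*z^2

(a) deg p = 2. A double cone through the origin; a quadric.
(b) Symmetries: it's symmetric under x → −x, forcing even powers of x; the y ↦ −y reflection is a symmetry, so y appears only in even powers; it's symmetric under z → −z, forcing even powers of z.
(c) Reading off the gridlines: it crosses the y-axis at the gridline y = 0; one z-axis crossing is at z = 0; it meets the x-axis at x = 0 (among the integer gridlines).
(d) Fitting integer coefficients to these (and the overall shape) gives p.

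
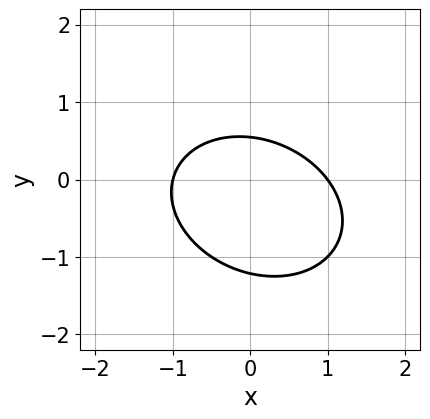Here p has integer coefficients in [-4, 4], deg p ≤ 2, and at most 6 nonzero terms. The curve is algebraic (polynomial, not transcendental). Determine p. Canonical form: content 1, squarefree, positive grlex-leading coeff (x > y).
2*x^2 + x*y + 3*y^2 + 2*y - 2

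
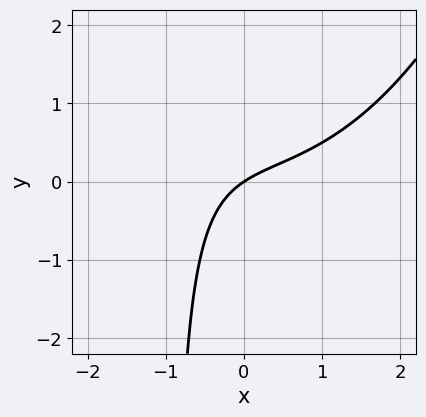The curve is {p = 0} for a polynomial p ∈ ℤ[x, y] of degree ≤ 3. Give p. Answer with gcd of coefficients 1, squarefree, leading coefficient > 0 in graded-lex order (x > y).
x^3 - 3*x*y + 2*x - 3*y

(a) The degree is 3 — a generic line meets the curve in up to 3 points.
(b) Against the integer gridlines: it crosses the x-axis at the gridline x = 0; it crosses the y-axis at the gridline y = 0.
(c) Together with the visible shape, these determine p as stated.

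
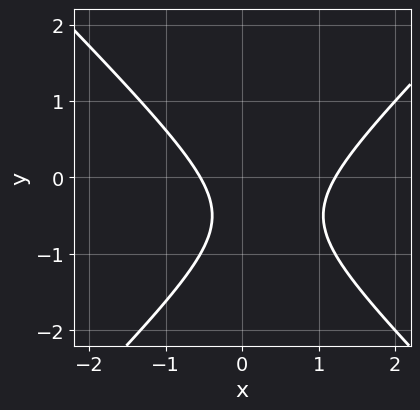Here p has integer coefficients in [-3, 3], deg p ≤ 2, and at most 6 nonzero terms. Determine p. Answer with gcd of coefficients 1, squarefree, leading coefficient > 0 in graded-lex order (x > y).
(a) Degree: a generic line meets the curve in up to 2 points, so deg p = 2.
(b) From the visible intercepts: no y-intercept at any integer in the box.
(c) Solving for integer coefficients yields p as stated.

3*x^2 - 3*y^2 - 2*x - 3*y - 2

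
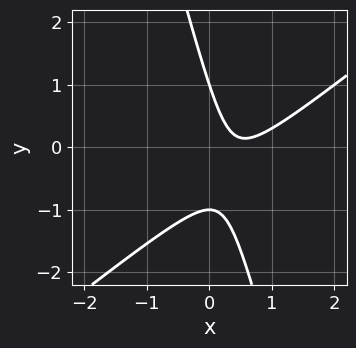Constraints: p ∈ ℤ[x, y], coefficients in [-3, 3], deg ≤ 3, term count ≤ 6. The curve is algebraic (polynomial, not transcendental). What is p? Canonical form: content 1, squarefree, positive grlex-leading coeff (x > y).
3*x^2 - 3*x*y - y^2 - 3*x + 1

deg p = 2. The shape is more complex than any degree-1 curve.
Observable constraints: the y-axis gridline crossings are at y ∈ {-1, 1}; the curve avoids every integer x-axis point in the box.
Matching integer coefficients to the picture gives p.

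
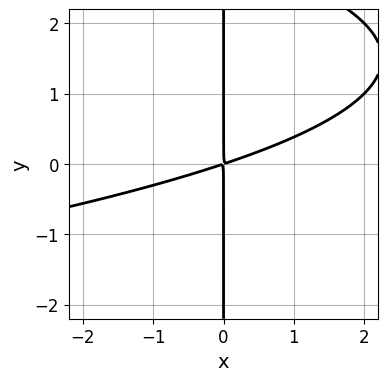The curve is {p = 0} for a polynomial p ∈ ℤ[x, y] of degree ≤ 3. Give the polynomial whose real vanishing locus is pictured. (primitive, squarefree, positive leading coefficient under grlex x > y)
x*y^2 + x^2 - 3*x*y

(a) The degree is 3 — a generic line meets the curve in up to 3 points.
(b) Checking where it meets the axes: the visible y-axis segment lies entirely on the curve.
(c) These observations pin down the coefficients.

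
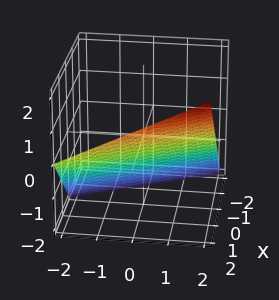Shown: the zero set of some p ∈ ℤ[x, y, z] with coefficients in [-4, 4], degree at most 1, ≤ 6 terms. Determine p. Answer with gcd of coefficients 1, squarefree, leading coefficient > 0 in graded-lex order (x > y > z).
2*x + y - 2*z - 2

1. Degree: every cross-section is a straight line — this is a plane, so deg p = 1.
2. From the axis intercepts and sections: one x-axis crossing is at x = 1; it meets the z-axis at z = -1 (among the integer gridlines); one y-axis crossing is at y = 2.
3. Matching integer coefficients to the picture gives p.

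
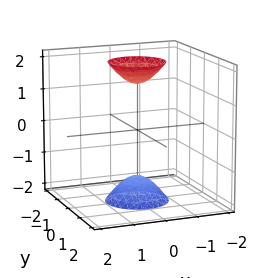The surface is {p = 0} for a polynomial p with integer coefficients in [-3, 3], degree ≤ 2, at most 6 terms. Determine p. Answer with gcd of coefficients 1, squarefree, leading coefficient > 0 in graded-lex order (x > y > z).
There are 2 components. Treating them together as one polynomial.
Degree: two separate bowl-shaped sheets opening away from each other; a quadric, so deg p = 2.
Symmetries: it's symmetric under z → −z, forcing even powers of z; the surface is invariant under rotation about z: p = q(x² + y², z).
Checking where it meets the axes: a circular section at z = -2 has radius between 0 and 1; no y-intercept at any integer in the box.
Matching integer coefficients to the picture gives p.

3*x^2 + 3*y^2 - z^2 + 2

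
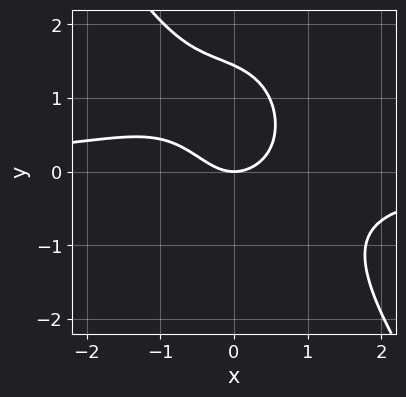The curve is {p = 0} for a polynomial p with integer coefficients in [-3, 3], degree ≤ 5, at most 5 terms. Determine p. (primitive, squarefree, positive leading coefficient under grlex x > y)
The degree is 4 — no degree-3 curve has this shape.
Reading off the gridlines: one x-axis crossing is at x = 0; one y-axis crossing is at y = 0.
Matching integer coefficients to the picture gives p.

3*x^3*y + y^4 + 2*x*y^2 + 3*x^2 - 3*y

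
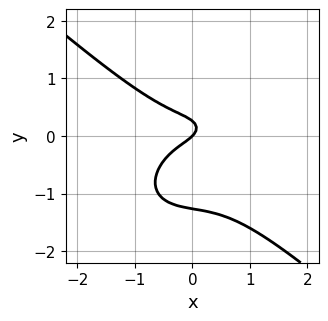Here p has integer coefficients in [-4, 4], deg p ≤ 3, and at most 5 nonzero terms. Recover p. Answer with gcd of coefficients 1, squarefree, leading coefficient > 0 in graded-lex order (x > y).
2*x^3 + 3*y^3 + 3*y^2 + x - y

1. The degree is 3 — a generic line meets the curve in up to 3 points.
2. From the axis intercepts and sections: it meets the x-axis at x = 0 (among the integer gridlines); one y-axis crossing is at y = 0.
3. These observations pin down the coefficients.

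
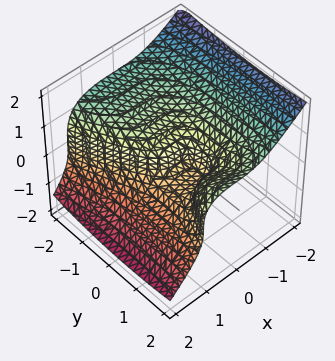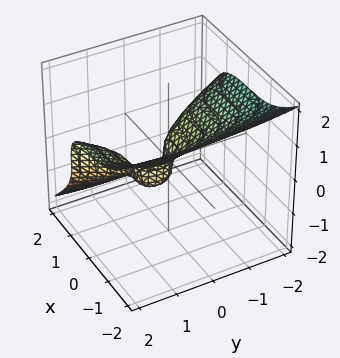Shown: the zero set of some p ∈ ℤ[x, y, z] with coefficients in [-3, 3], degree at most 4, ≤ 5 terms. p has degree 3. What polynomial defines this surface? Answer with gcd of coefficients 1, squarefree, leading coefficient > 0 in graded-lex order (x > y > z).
First, degree: the shape is more complex than any degree-2 surface, so deg p = 3.
Then, checking where it meets the axes: it meets the x-axis at x = 0 (among the integer gridlines); one z-axis crossing is at z = 0; the y-axis gridline crossings are at y ∈ {0, 1}.
Finally, matching integer coefficients to the picture gives p.

2*x^3 + 3*z^3 - y^2 + y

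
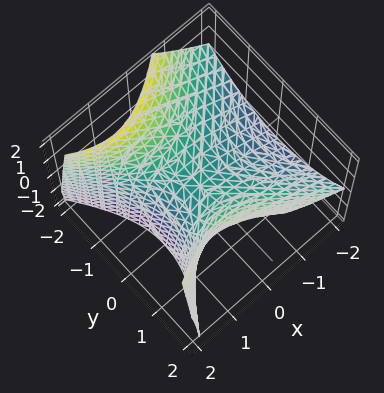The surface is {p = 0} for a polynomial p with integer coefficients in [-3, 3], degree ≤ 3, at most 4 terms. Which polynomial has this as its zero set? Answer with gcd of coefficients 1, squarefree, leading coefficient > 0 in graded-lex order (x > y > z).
The degree is 2 — no degree-1 surface has this shape.
Reading off the gridlines: it meets the z-axis at z = 0 (among the integer gridlines); it crosses the x-axis at the gridline x = 0.
Together with the visible shape, these determine p as stated.

2*x^2 - 2*x*z - 2*y^2 + 3*z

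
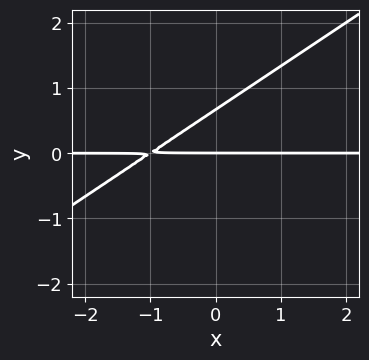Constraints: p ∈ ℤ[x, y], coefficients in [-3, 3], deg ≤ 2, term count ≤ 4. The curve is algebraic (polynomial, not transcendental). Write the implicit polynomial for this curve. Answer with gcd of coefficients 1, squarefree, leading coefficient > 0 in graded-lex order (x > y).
2*x*y - 3*y^2 + 2*y

The degree is 2 — the shape is more complex than any degree-1 curve.
Against the integer gridlines: every point of the x-axis in the box is on the curve; one y-axis crossing is at y = 0.
Together with the visible shape, these determine p as stated.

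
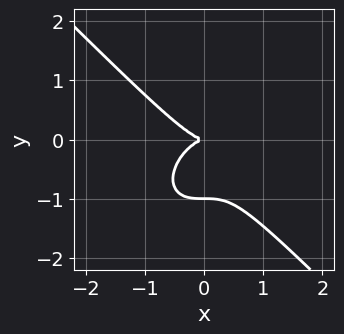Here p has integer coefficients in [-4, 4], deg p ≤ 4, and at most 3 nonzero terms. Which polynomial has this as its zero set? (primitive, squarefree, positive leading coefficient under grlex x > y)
x^3 + y^3 + y^2

(a) deg p = 3. The shape is more complex than any degree-2 curve.
(b) Checking where it meets the axes: the y-axis gridline crossings are at y ∈ {-1, 0}; it crosses the x-axis at the gridline x = 0.
(c) Matching integer coefficients to the picture gives p.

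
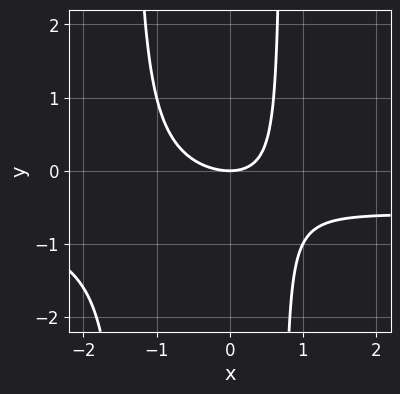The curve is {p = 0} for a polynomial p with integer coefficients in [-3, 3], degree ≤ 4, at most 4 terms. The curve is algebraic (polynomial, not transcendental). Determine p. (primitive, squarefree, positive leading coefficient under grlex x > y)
3*x^2*y + 2*x^2 + 2*x*y - 3*y

First, degree: a generic line meets the curve in up to 3 points, so deg p = 3.
Then, observable constraints: it meets the y-axis at y = 0 (among the integer gridlines); it crosses the x-axis at the gridline x = 0.
Finally, these observations pin down the coefficients.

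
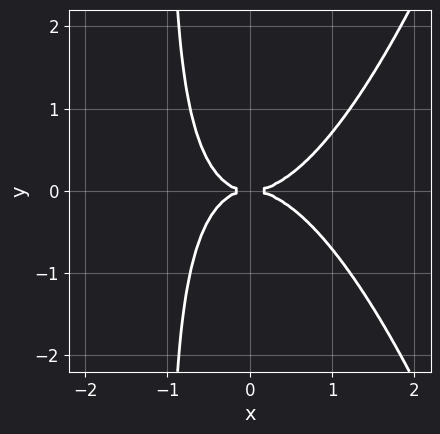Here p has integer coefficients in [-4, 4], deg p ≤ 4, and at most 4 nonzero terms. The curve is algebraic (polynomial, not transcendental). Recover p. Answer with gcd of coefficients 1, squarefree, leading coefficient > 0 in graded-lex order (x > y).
x^4 - x*y^2 - y^2

(a) The degree is 4 — a generic line meets the curve in up to 4 points.
(b) Symmetries: the y ↦ −y reflection is a symmetry, so y appears only in even powers.
(c) From the visible intercepts: it meets the x-axis at x = 0 (among the integer gridlines); it meets the y-axis at y = 0 (among the integer gridlines).
(d) Fitting integer coefficients to these (and the overall shape) gives p.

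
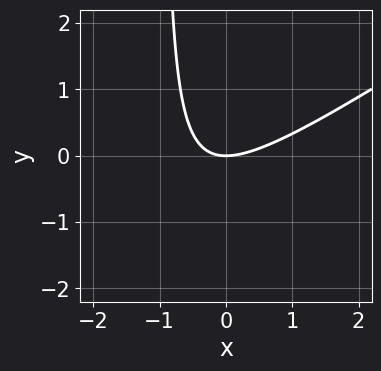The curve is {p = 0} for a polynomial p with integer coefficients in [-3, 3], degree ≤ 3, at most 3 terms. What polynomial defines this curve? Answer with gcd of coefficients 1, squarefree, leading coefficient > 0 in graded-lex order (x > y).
deg p = 2.
Checking where it meets the axes: it meets the y-axis at y = 0 (among the integer gridlines); one x-axis crossing is at x = 0.
These observations pin down the coefficients.

2*x^2 - 3*x*y - 3*y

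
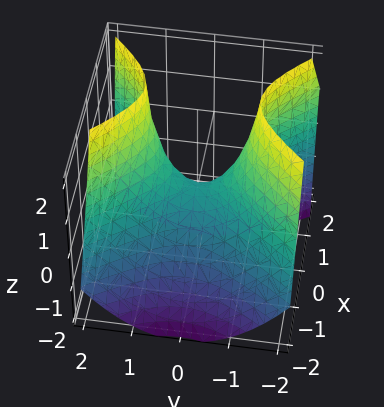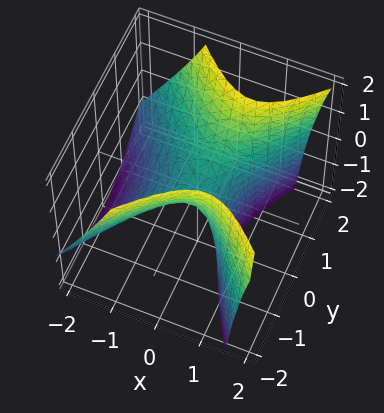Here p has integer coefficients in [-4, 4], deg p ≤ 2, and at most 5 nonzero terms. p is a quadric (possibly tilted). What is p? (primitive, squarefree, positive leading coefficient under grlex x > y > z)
3*x^2 - 2*x*z - 2*y^2 + 2*z

(a) deg p = 2.
(b) Reading off the gridlines: it meets the x-axis at x = 0 (among the integer gridlines); one z-axis crossing is at z = 0; it meets the y-axis at y = 0 (among the integer gridlines).
(c) Together with the visible shape, these determine p as stated.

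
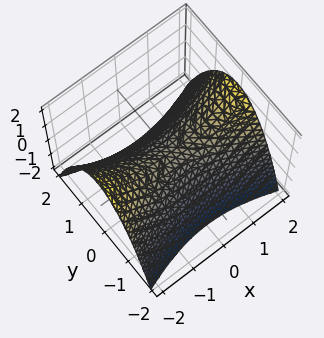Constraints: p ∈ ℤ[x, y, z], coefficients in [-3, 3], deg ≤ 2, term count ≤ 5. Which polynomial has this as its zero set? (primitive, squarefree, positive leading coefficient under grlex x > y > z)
x^2 - 3*y^2 - 3*z

First, the degree is 2 — a hyperbolic paraboloid; a quadric.
Then, symmetries: mirror symmetry x ↦ −x ⇒ only even powers of x; the y ↦ −y reflection is a symmetry, so y appears only in even powers.
Next, reading off the gridlines: it meets the x-axis at x = 0 (among the integer gridlines); it crosses the y-axis at the gridline y = 0; it meets the z-axis at z = 0 (among the integer gridlines).
Finally, putting this together gives p.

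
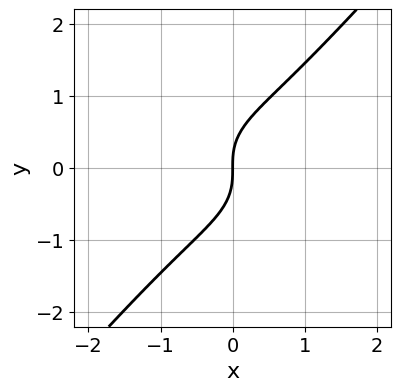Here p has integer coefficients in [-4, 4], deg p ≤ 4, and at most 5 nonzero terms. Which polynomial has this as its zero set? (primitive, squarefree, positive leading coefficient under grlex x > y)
2*x^3 + 2*x*y^2 - 3*y^3 + 3*x

(a) deg p = 3. The shape is more complex than any degree-2 curve.
(b) Observable constraints: it meets the y-axis at y = 0 (among the integer gridlines); it meets the x-axis at x = 0 (among the integer gridlines).
(c) Putting this together gives p.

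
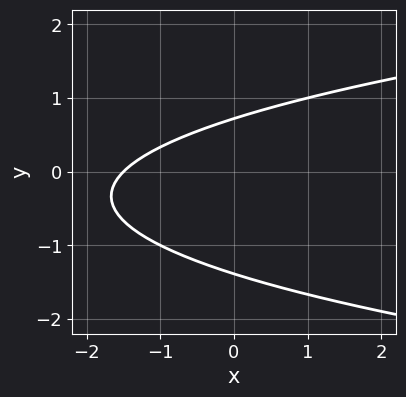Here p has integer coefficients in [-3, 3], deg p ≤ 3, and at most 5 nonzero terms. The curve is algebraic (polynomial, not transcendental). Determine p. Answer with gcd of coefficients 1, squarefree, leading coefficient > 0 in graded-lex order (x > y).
1. deg p = 2. No degree-1 curve has this shape.
2. Putting this together gives p.

3*y^2 - 2*x + 2*y - 3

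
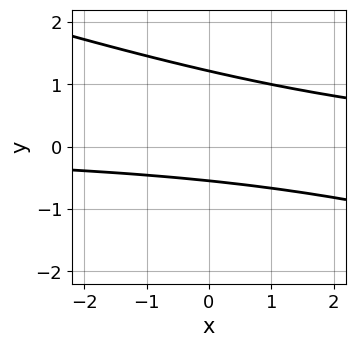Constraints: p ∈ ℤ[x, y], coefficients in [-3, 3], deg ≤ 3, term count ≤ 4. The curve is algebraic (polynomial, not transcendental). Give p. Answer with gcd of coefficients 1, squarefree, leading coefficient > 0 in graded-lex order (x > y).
The degree is 2 — a generic line meets the curve in up to 2 points.
Checking where it meets the axes: no x-intercept at any integer in the box.
These observations pin down the coefficients.

x*y + 3*y^2 - 2*y - 2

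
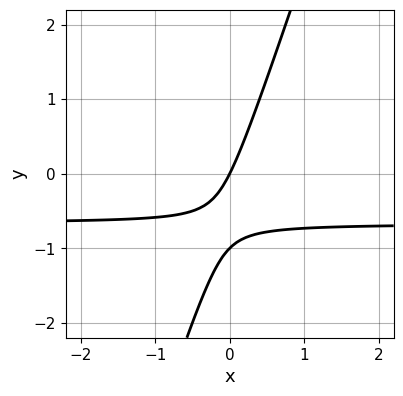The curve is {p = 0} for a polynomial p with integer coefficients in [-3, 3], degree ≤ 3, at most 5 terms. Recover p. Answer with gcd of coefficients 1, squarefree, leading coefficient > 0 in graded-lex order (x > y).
deg p = 2. A generic line meets the curve in up to 2 points.
From the axis intercepts and sections: one x-axis crossing is at x = 0; among the integer gridlines, it crosses the y-axis at y ∈ {-1, 0}.
These observations pin down the coefficients.

3*x*y - y^2 + 2*x - y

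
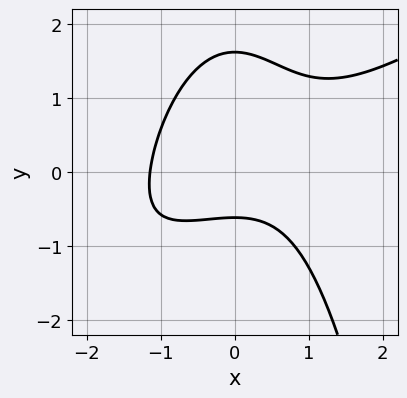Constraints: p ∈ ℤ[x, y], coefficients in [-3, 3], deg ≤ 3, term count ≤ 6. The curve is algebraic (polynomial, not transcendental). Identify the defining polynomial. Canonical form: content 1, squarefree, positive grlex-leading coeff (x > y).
1. deg p = 3. The shape is more complex than any degree-2 curve.
2. Matching integer coefficients to the picture gives p.

2*x^3 - 3*x^2*y - 3*y^2 + 3*y + 3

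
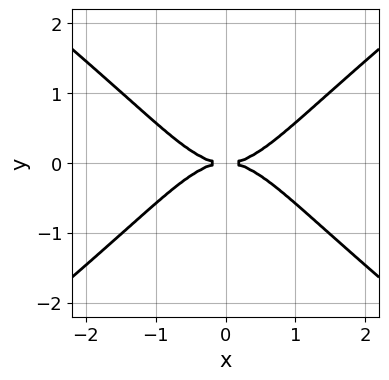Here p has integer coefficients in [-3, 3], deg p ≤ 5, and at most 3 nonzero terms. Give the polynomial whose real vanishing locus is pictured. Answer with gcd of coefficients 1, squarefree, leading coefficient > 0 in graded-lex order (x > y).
2*x^4 - 3*x^2*y^2 - 3*y^2

(a) deg p = 4. No degree-3 curve has this shape.
(b) Symmetries: mirror symmetry x ↦ −x ⇒ only even powers of x; mirror symmetry y ↦ −y ⇒ only even powers of y.
(c) Against the integer gridlines: one y-axis crossing is at y = 0; one x-axis crossing is at x = 0.
(d) The integer polynomial consistent with all of this is the stated p.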